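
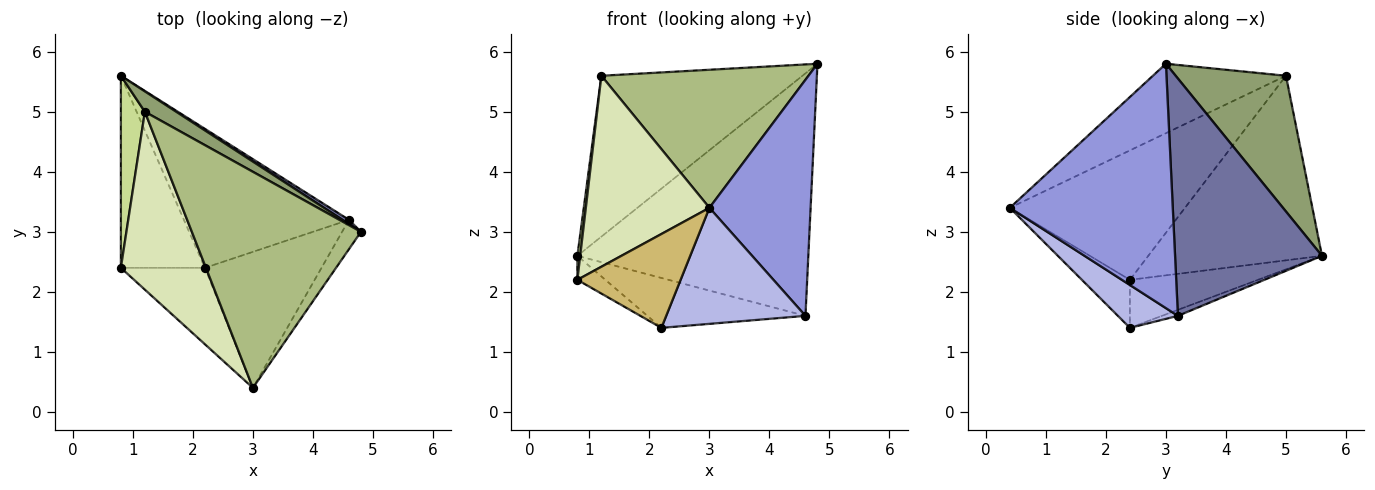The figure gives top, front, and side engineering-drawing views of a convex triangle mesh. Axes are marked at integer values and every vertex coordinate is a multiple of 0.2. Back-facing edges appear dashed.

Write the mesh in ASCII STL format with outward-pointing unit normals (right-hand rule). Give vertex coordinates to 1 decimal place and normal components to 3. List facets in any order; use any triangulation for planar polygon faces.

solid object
 facet normal 0.537 0.844 0.015
  outer loop
   vertex 4.6 3.2 1.6
   vertex 0.8 5.6 2.6
   vertex 4.8 3.0 5.8
  endloop
 endfacet
 facet normal -0.034 0.338 -0.941
  outer loop
   vertex 4.6 3.2 1.6
   vertex 2.2 2.4 1.4
   vertex 0.8 5.6 2.6
  endloop
 endfacet
 facet normal 0.848 -0.526 -0.065
  outer loop
   vertex 4.6 3.2 1.6
   vertex 4.8 3.0 5.8
   vertex 3.0 0.4 3.4
  endloop
 endfacet
 facet normal 0.269 -0.625 -0.733
  outer loop
   vertex 4.6 3.2 1.6
   vertex 3.0 0.4 3.4
   vertex 2.2 2.4 1.4
  endloop
 endfacet
 facet normal 0.478 0.871 0.111
  outer loop
   vertex 1.2 5.0 5.6
   vertex 4.8 3.0 5.8
   vertex 0.8 5.6 2.6
  endloop
 endfacet
 facet normal -0.327 -0.509 0.796
  outer loop
   vertex 1.2 5.0 5.6
   vertex 3.0 0.4 3.4
   vertex 4.8 3.0 5.8
  endloop
 endfacet
 facet normal -0.992 -0.016 0.129
  outer loop
   vertex 0.8 2.4 2.2
   vertex 1.2 5.0 5.6
   vertex 0.8 5.6 2.6
  endloop
 endfacet
 facet normal -0.720 -0.508 0.473
  outer loop
   vertex 0.8 2.4 2.2
   vertex 3.0 0.4 3.4
   vertex 1.2 5.0 5.6
  endloop
 endfacet
 facet normal -0.493 0.108 -0.863
  outer loop
   vertex 0.8 2.4 2.2
   vertex 0.8 5.6 2.6
   vertex 2.2 2.4 1.4
  endloop
 endfacet
 facet normal -0.339 -0.730 -0.594
  outer loop
   vertex 0.8 2.4 2.2
   vertex 2.2 2.4 1.4
   vertex 3.0 0.4 3.4
  endloop
 endfacet
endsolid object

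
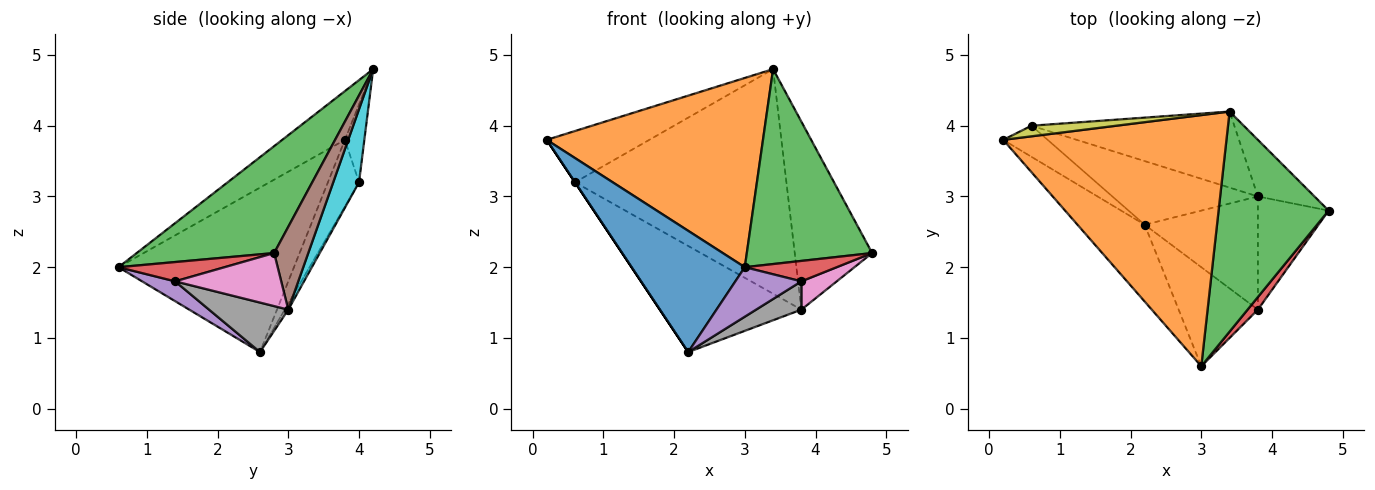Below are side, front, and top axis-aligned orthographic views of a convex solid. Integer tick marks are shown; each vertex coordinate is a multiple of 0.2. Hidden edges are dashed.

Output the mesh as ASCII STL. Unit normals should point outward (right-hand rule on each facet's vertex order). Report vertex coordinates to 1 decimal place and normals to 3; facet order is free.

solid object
 facet normal -0.795 -0.513 -0.325
  outer loop
   vertex 2.2 2.6 0.8
   vertex 3.0 0.6 2.0
   vertex 0.2 3.8 3.8
  endloop
 endfacet
 facet normal -0.172 -0.593 0.787
  outer loop
   vertex 3.4 4.2 4.8
   vertex 0.2 3.8 3.8
   vertex 3.0 0.6 2.0
  endloop
 endfacet
 facet normal 0.588 -0.536 0.605
  outer loop
   vertex 3.4 4.2 4.8
   vertex 3.0 0.6 2.0
   vertex 4.8 2.8 2.2
  endloop
 endfacet
 facet normal 0.701 -0.607 0.374
  outer loop
   vertex 3.8 1.4 1.8
   vertex 4.8 2.8 2.2
   vertex 3.0 0.6 2.0
  endloop
 endfacet
 facet normal 0.218 -0.436 -0.873
  outer loop
   vertex 3.8 1.4 1.8
   vertex 3.0 0.6 2.0
   vertex 2.2 2.6 0.8
  endloop
 endfacet
 facet normal 0.389 0.882 -0.266
  outer loop
   vertex 3.8 3.0 1.4
   vertex 3.4 4.2 4.8
   vertex 4.8 2.8 2.2
  endloop
 endfacet
 facet normal 0.588 -0.196 -0.784
  outer loop
   vertex 3.8 3.0 1.4
   vertex 4.8 2.8 2.2
   vertex 3.8 1.4 1.8
  endloop
 endfacet
 facet normal 0.391 -0.223 -0.893
  outer loop
   vertex 3.8 3.0 1.4
   vertex 3.8 1.4 1.8
   vertex 2.2 2.6 0.8
  endloop
 endfacet
 facet normal -0.183 0.963 0.199
  outer loop
   vertex 0.6 4.0 3.2
   vertex 0.2 3.8 3.8
   vertex 3.4 4.2 4.8
  endloop
 endfacet
 facet normal 0.115 0.941 -0.319
  outer loop
   vertex 0.6 4.0 3.2
   vertex 3.4 4.2 4.8
   vertex 3.8 3.0 1.4
  endloop
 endfacet
 facet normal -0.832 0.000 -0.555
  outer loop
   vertex 0.6 4.0 3.2
   vertex 2.2 2.6 0.8
   vertex 0.2 3.8 3.8
  endloop
 endfacet
 facet normal -0.021 0.857 -0.514
  outer loop
   vertex 0.6 4.0 3.2
   vertex 3.8 3.0 1.4
   vertex 2.2 2.6 0.8
  endloop
 endfacet
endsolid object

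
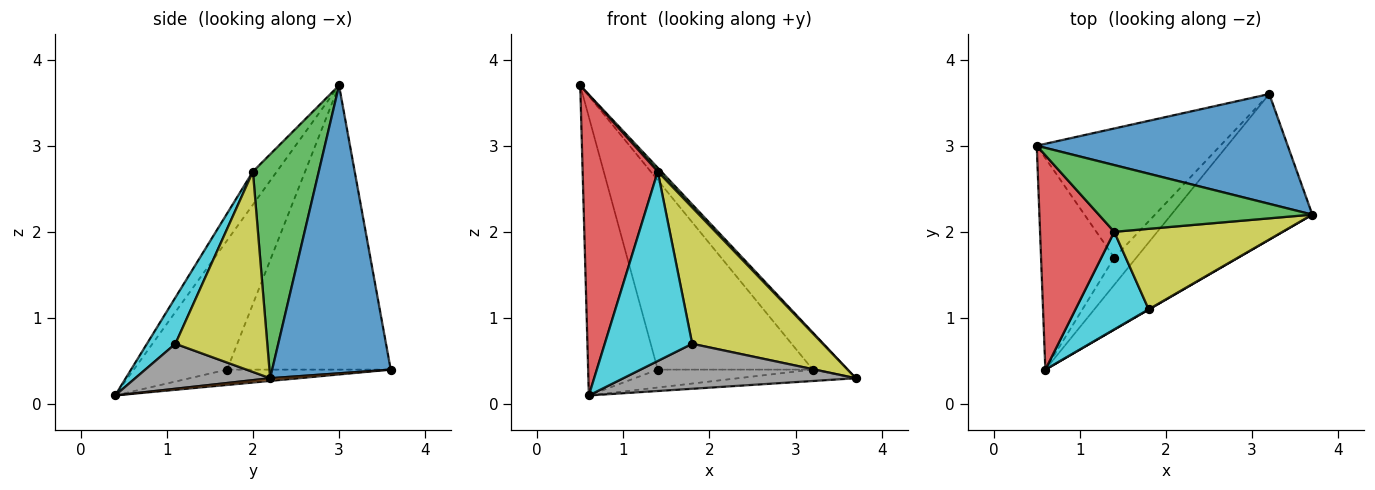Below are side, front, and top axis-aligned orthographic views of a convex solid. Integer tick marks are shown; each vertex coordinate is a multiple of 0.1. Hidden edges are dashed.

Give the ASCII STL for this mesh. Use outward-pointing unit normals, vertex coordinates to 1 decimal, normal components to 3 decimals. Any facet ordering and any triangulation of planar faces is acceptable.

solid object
 facet normal 0.736 0.217 0.641
  outer loop
   vertex 3.2 3.6 0.4
   vertex 0.5 3.0 3.7
   vertex 3.7 2.2 0.3
  endloop
 endfacet
 facet normal 0.019 0.078 -0.997
  outer loop
   vertex 3.2 3.6 0.4
   vertex 3.7 2.2 0.3
   vertex 0.6 0.4 0.1
  endloop
 endfacet
 facet normal 0.723 -0.039 0.690
  outer loop
   vertex 1.4 2.0 2.7
   vertex 3.7 2.2 0.3
   vertex 0.5 3.0 3.7
  endloop
 endfacet
 facet normal -0.251 -0.788 0.562
  outer loop
   vertex 1.4 2.0 2.7
   vertex 0.5 3.0 3.7
   vertex 0.6 0.4 0.1
  endloop
 endfacet
 facet normal -0.730 0.544 -0.414
  outer loop
   vertex 1.4 1.7 0.4
   vertex 0.6 0.4 0.1
   vertex 0.5 3.0 3.7
  endloop
 endfacet
 facet normal -0.657 0.623 -0.425
  outer loop
   vertex 1.4 1.7 0.4
   vertex 0.5 3.0 3.7
   vertex 3.2 3.6 0.4
  endloop
 endfacet
 facet normal -0.502 0.476 -0.722
  outer loop
   vertex 1.4 1.7 0.4
   vertex 3.2 3.6 0.4
   vertex 0.6 0.4 0.1
  endloop
 endfacet
 facet normal 0.502 -0.865 0.005
  outer loop
   vertex 1.8 1.1 0.7
   vertex 0.6 0.4 0.1
   vertex 3.7 2.2 0.3
  endloop
 endfacet
 facet normal 0.518 -0.737 0.435
  outer loop
   vertex 1.8 1.1 0.7
   vertex 3.7 2.2 0.3
   vertex 1.4 2.0 2.7
  endloop
 endfacet
 facet normal 0.278 -0.854 0.440
  outer loop
   vertex 1.8 1.1 0.7
   vertex 1.4 2.0 2.7
   vertex 0.6 0.4 0.1
  endloop
 endfacet
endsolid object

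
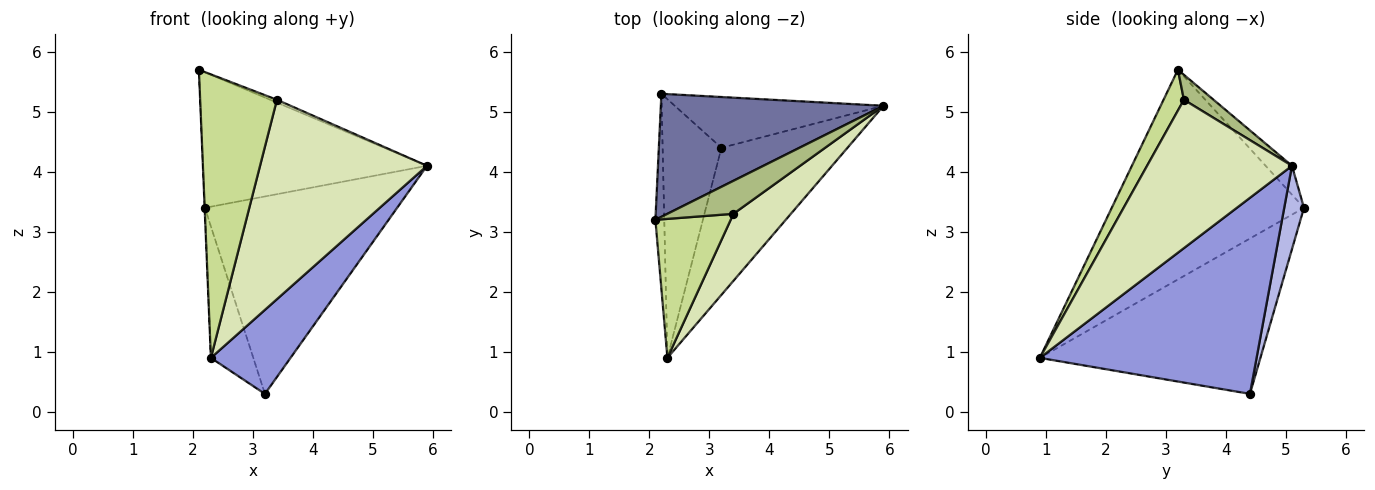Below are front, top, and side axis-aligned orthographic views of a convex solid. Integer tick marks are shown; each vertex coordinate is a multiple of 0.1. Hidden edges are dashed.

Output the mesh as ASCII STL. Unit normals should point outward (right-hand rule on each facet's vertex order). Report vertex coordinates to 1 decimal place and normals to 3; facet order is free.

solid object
 facet normal -0.087 0.738 0.670
  outer loop
   vertex 2.2 5.3 3.4
   vertex 2.1 3.2 5.7
   vertex 5.9 5.1 4.1
  endloop
 endfacet
 facet normal -0.999 0.001 -0.042
  outer loop
   vertex 2.2 5.3 3.4
   vertex 2.3 0.9 0.9
   vertex 2.1 3.2 5.7
  endloop
 endfacet
 facet normal 0.804 -0.295 -0.517
  outer loop
   vertex 3.2 4.4 0.3
   vertex 5.9 5.1 4.1
   vertex 2.3 0.9 0.9
  endloop
 endfacet
 facet normal 0.099 0.964 -0.248
  outer loop
   vertex 3.2 4.4 0.3
   vertex 2.2 5.3 3.4
   vertex 5.9 5.1 4.1
  endloop
 endfacet
 facet normal -0.921 0.177 -0.348
  outer loop
   vertex 3.2 4.4 0.3
   vertex 2.3 0.9 0.9
   vertex 2.2 5.3 3.4
  endloop
 endfacet
 facet normal 0.352 0.080 0.932
  outer loop
   vertex 3.4 3.3 5.2
   vertex 5.9 5.1 4.1
   vertex 2.1 3.2 5.7
  endloop
 endfacet
 facet normal 0.232 -0.873 0.428
  outer loop
   vertex 3.4 3.3 5.2
   vertex 2.1 3.2 5.7
   vertex 2.3 0.9 0.9
  endloop
 endfacet
 facet normal 0.635 -0.732 0.246
  outer loop
   vertex 3.4 3.3 5.2
   vertex 2.3 0.9 0.9
   vertex 5.9 5.1 4.1
  endloop
 endfacet
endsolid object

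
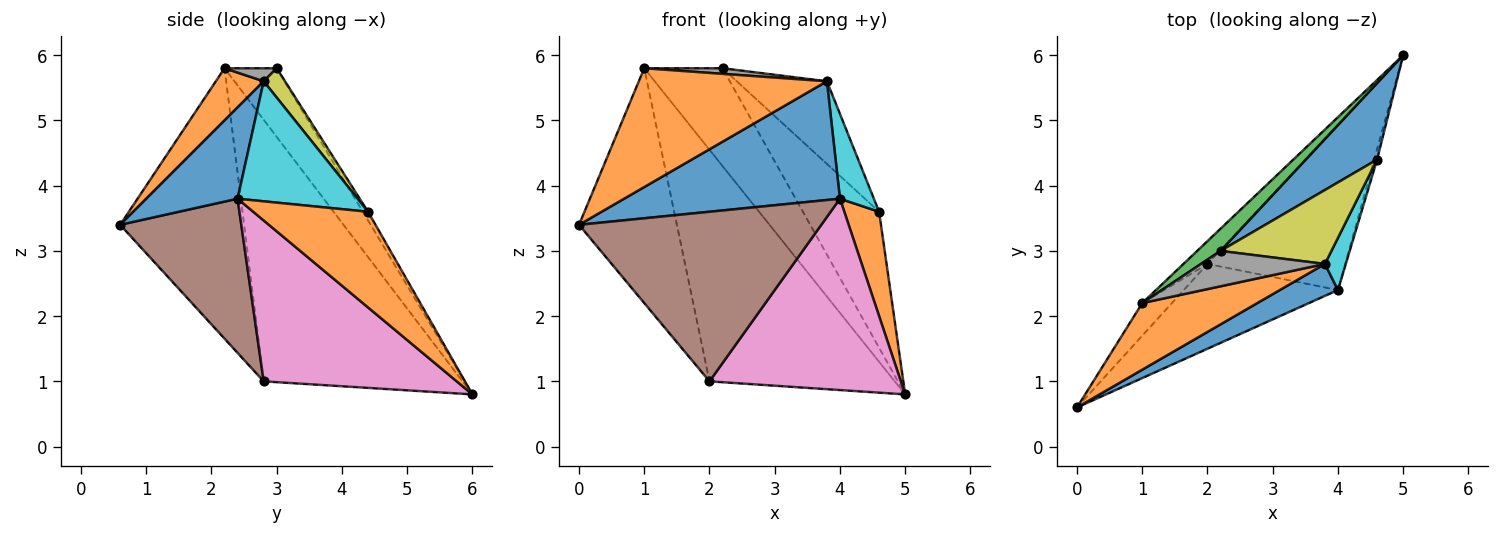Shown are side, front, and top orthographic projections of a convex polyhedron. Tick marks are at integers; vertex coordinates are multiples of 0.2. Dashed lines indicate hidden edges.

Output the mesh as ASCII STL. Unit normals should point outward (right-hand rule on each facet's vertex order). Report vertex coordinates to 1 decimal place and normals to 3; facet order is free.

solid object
 facet normal -0.060 0.870 0.489
  outer loop
   vertex 4.6 4.4 3.6
   vertex 5.0 6.0 0.8
   vertex 2.2 3.0 5.8
  endloop
 endfacet
 facet normal 0.957 -0.290 -0.029
  outer loop
   vertex 4.6 4.4 3.6
   vertex 4.0 2.4 3.8
   vertex 5.0 6.0 0.8
  endloop
 endfacet
 facet normal -0.545 0.818 0.185
  outer loop
   vertex 1.0 2.2 5.8
   vertex 2.2 3.0 5.8
   vertex 5.0 6.0 0.8
  endloop
 endfacet
 facet normal -0.782 0.617 -0.086
  outer loop
   vertex 2.0 2.8 1.0
   vertex 0.0 0.6 3.4
   vertex 1.0 2.2 5.8
  endloop
 endfacet
 facet normal -0.730 0.680 -0.067
  outer loop
   vertex 2.0 2.8 1.0
   vertex 1.0 2.2 5.8
   vertex 5.0 6.0 0.8
  endloop
 endfacet
 facet normal 0.408 -0.816 -0.408
  outer loop
   vertex 2.0 2.8 1.0
   vertex 4.0 2.4 3.8
   vertex 0.0 0.6 3.4
  endloop
 endfacet
 facet normal 0.607 -0.601 -0.519
  outer loop
   vertex 2.0 2.8 1.0
   vertex 5.0 6.0 0.8
   vertex 4.0 2.4 3.8
  endloop
 endfacet
 facet normal 0.103 -0.155 0.982
  outer loop
   vertex 3.8 2.8 5.6
   vertex 2.2 3.0 5.8
   vertex 1.0 2.2 5.8
  endloop
 endfacet
 facet normal 0.174 0.734 0.657
  outer loop
   vertex 3.8 2.8 5.6
   vertex 4.6 4.4 3.6
   vertex 2.2 3.0 5.8
  endloop
 endfacet
 facet normal 0.949 -0.268 0.165
  outer loop
   vertex 3.8 2.8 5.6
   vertex 4.0 2.4 3.8
   vertex 4.6 4.4 3.6
  endloop
 endfacet
 facet normal 0.378 -0.894 0.241
  outer loop
   vertex 3.8 2.8 5.6
   vertex 0.0 0.6 3.4
   vertex 4.0 2.4 3.8
  endloop
 endfacet
 facet normal 0.217 -0.852 0.477
  outer loop
   vertex 3.8 2.8 5.6
   vertex 1.0 2.2 5.8
   vertex 0.0 0.6 3.4
  endloop
 endfacet
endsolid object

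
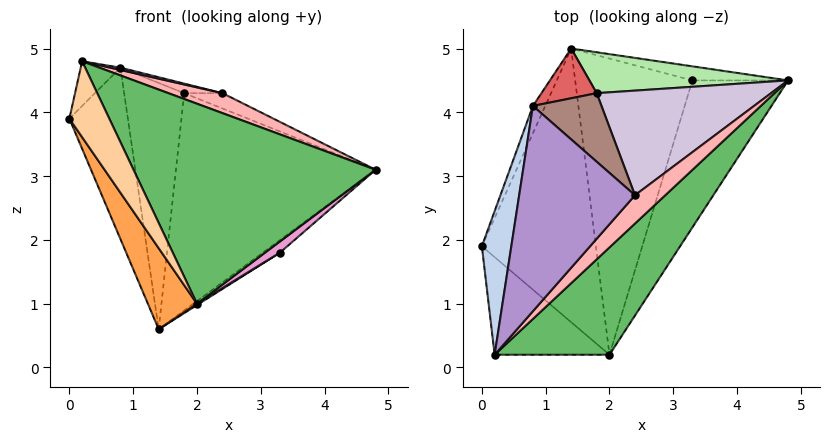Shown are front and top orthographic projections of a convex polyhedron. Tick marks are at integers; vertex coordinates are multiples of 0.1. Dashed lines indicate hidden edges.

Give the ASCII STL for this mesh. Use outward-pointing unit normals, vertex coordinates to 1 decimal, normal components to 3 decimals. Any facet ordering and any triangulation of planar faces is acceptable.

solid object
 facet normal -0.931 0.360 -0.057
  outer loop
   vertex 0.8 4.1 4.7
   vertex 1.4 5.0 0.6
   vertex 0.0 1.9 3.9
  endloop
 endfacet
 facet normal -0.871 0.146 0.469
  outer loop
   vertex 0.8 4.1 4.7
   vertex 0.0 1.9 3.9
   vertex 0.2 0.2 4.8
  endloop
 endfacet
 facet normal -0.853 -0.148 -0.501
  outer loop
   vertex 2.0 0.2 1.0
   vertex 0.0 1.9 3.9
   vertex 1.4 5.0 0.6
  endloop
 endfacet
 facet normal -0.857 -0.316 -0.406
  outer loop
   vertex 2.0 0.2 1.0
   vertex 0.2 0.2 4.8
   vertex 0.0 1.9 3.9
  endloop
 endfacet
 facet normal 0.707 -0.624 0.335
  outer loop
   vertex 2.0 0.2 1.0
   vertex 4.8 4.5 3.1
   vertex 0.2 0.2 4.8
  endloop
 endfacet
 facet normal 0.008 0.983 0.185
  outer loop
   vertex 1.8 4.3 4.3
   vertex 4.8 4.5 3.1
   vertex 1.4 5.0 0.6
  endloop
 endfacet
 facet normal -0.116 0.974 0.197
  outer loop
   vertex 1.8 4.3 4.3
   vertex 1.4 5.0 0.6
   vertex 0.8 4.1 4.7
  endloop
 endfacet
 facet normal 0.644 -0.441 0.625
  outer loop
   vertex 2.4 2.7 4.3
   vertex 0.2 0.2 4.8
   vertex 4.8 4.5 3.1
  endloop
 endfacet
 facet normal 0.233 -0.011 0.972
  outer loop
   vertex 2.4 2.7 4.3
   vertex 0.8 4.1 4.7
   vertex 0.2 0.2 4.8
  endloop
 endfacet
 facet normal 0.360 0.135 0.923
  outer loop
   vertex 2.4 2.7 4.3
   vertex 4.8 4.5 3.1
   vertex 1.8 4.3 4.3
  endloop
 endfacet
 facet normal 0.346 0.130 0.929
  outer loop
   vertex 2.4 2.7 4.3
   vertex 1.8 4.3 4.3
   vertex 0.8 4.1 4.7
  endloop
 endfacet
 facet normal 0.543 0.560 -0.626
  outer loop
   vertex 3.3 4.5 1.8
   vertex 1.4 5.0 0.6
   vertex 4.8 4.5 3.1
  endloop
 endfacet
 facet normal 0.654 -0.057 -0.754
  outer loop
   vertex 3.3 4.5 1.8
   vertex 4.8 4.5 3.1
   vertex 2.0 0.2 1.0
  endloop
 endfacet
 facet normal 0.533 -0.004 -0.846
  outer loop
   vertex 3.3 4.5 1.8
   vertex 2.0 0.2 1.0
   vertex 1.4 5.0 0.6
  endloop
 endfacet
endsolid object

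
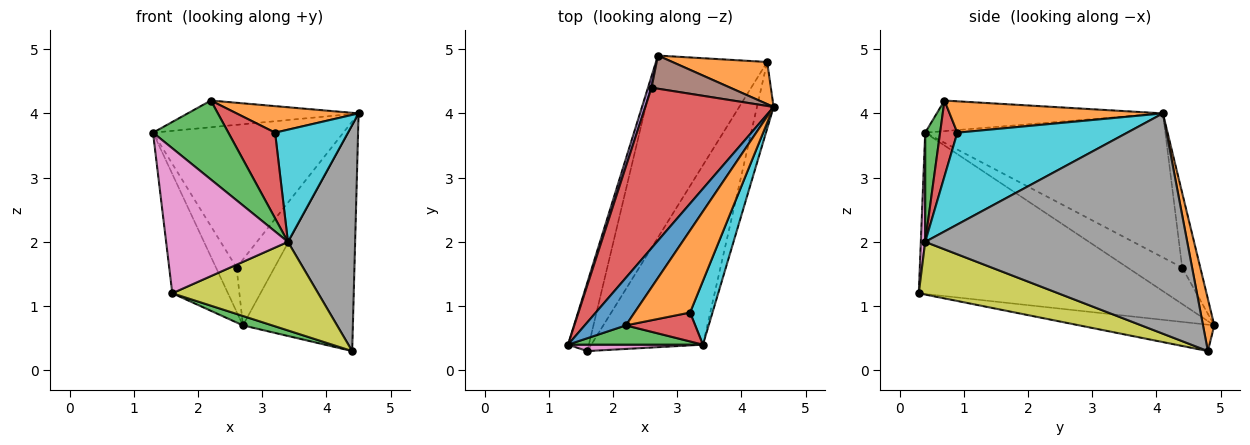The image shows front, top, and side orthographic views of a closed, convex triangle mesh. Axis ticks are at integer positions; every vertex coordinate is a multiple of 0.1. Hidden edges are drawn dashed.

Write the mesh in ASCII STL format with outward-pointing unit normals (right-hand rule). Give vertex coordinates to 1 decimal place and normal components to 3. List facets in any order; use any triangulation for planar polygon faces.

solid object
 facet normal -0.968 0.218 -0.125
  outer loop
   vertex 1.6 0.3 1.2
   vertex 1.3 0.4 3.7
   vertex 2.7 4.9 0.7
  endloop
 endfacet
 facet normal 0.100 0.978 0.182
  outer loop
   vertex 4.4 4.8 0.3
   vertex 2.7 4.9 0.7
   vertex 4.5 4.1 4.0
  endloop
 endfacet
 facet normal -0.232 -0.050 -0.972
  outer loop
   vertex 4.4 4.8 0.3
   vertex 1.6 0.3 1.2
   vertex 2.7 4.9 0.7
  endloop
 endfacet
 facet normal -0.643 0.509 0.572
  outer loop
   vertex 2.6 4.4 1.6
   vertex 1.3 0.4 3.7
   vertex 4.5 4.1 4.0
  endloop
 endfacet
 facet normal -0.932 0.351 0.091
  outer loop
   vertex 2.6 4.4 1.6
   vertex 2.7 4.9 0.7
   vertex 1.3 0.4 3.7
  endloop
 endfacet
 facet normal -0.392 0.822 0.413
  outer loop
   vertex 2.6 4.4 1.6
   vertex 4.5 4.1 4.0
   vertex 2.7 4.9 0.7
  endloop
 endfacet
 facet normal 0.036 -0.998 0.044
  outer loop
   vertex 3.4 0.4 2.0
   vertex 1.3 0.4 3.7
   vertex 1.6 0.3 1.2
  endloop
 endfacet
 facet normal 0.966 -0.248 -0.073
  outer loop
   vertex 3.4 0.4 2.0
   vertex 4.4 4.8 0.3
   vertex 4.5 4.1 4.0
  endloop
 endfacet
 facet normal 0.390 -0.408 -0.826
  outer loop
   vertex 3.4 0.4 2.0
   vertex 1.6 0.3 1.2
   vertex 4.4 4.8 0.3
  endloop
 endfacet
 facet normal 0.897 -0.385 0.219
  outer loop
   vertex 3.2 0.9 3.7
   vertex 3.4 0.4 2.0
   vertex 4.5 4.1 4.0
  endloop
 endfacet
 facet normal -0.544 0.411 0.732
  outer loop
   vertex 2.2 0.7 4.2
   vertex 4.5 4.1 4.0
   vertex 1.3 0.4 3.7
  endloop
 endfacet
 facet normal 0.473 -0.271 0.838
  outer loop
   vertex 2.2 0.7 4.2
   vertex 3.2 0.9 3.7
   vertex 4.5 4.1 4.0
  endloop
 endfacet
 facet normal 0.189 -0.954 0.233
  outer loop
   vertex 2.2 0.7 4.2
   vertex 1.3 0.4 3.7
   vertex 3.4 0.4 2.0
  endloop
 endfacet
 facet normal 0.330 -0.894 0.302
  outer loop
   vertex 2.2 0.7 4.2
   vertex 3.4 0.4 2.0
   vertex 3.2 0.9 3.7
  endloop
 endfacet
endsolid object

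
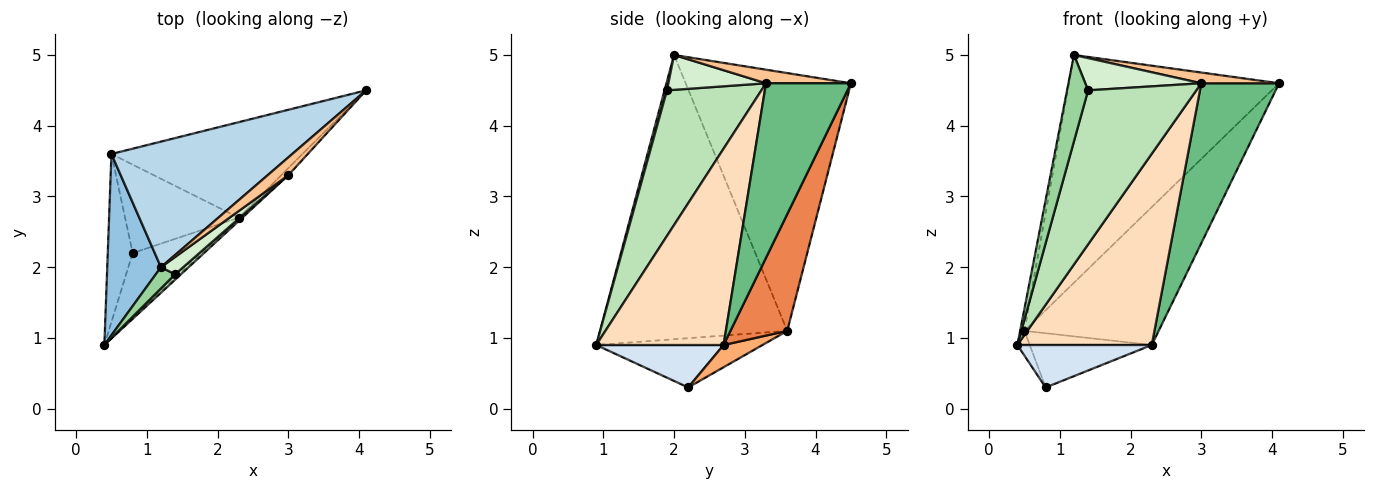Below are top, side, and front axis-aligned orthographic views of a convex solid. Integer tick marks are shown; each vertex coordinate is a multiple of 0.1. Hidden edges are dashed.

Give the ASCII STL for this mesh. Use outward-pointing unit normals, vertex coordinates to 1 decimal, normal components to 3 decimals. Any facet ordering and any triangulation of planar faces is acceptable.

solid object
 facet normal -0.891 0.066 -0.450
  outer loop
   vertex 0.5 3.6 1.1
   vertex 0.8 2.2 0.3
   vertex 0.4 0.9 0.9
  endloop
 endfacet
 facet normal -0.982 0.023 0.186
  outer loop
   vertex 0.5 3.6 1.1
   vertex 0.4 0.9 0.9
   vertex 1.2 2.0 5.0
  endloop
 endfacet
 facet normal -0.567 0.721 0.398
  outer loop
   vertex 0.5 3.6 1.1
   vertex 1.2 2.0 5.0
   vertex 4.1 4.5 4.6
  endloop
 endfacet
 facet normal 0.459 -0.485 -0.744
  outer loop
   vertex 2.3 2.7 0.9
   vertex 0.4 0.9 0.9
   vertex 0.8 2.2 0.3
  endloop
 endfacet
 facet normal 0.329 0.777 -0.538
  outer loop
   vertex 2.3 2.7 0.9
   vertex 0.5 3.6 1.1
   vertex 4.1 4.5 4.6
  endloop
 endfacet
 facet normal 0.164 0.516 -0.841
  outer loop
   vertex 2.3 2.7 0.9
   vertex 0.8 2.2 0.3
   vertex 0.5 3.6 1.1
  endloop
 endfacet
 facet normal 0.491 -0.450 0.746
  outer loop
   vertex 3.0 3.3 4.6
   vertex 4.1 4.5 4.6
   vertex 1.2 2.0 5.0
  endloop
 endfacet
 facet normal 0.688 -0.726 -0.012
  outer loop
   vertex 3.0 3.3 4.6
   vertex 0.4 0.9 0.9
   vertex 2.3 2.7 0.9
  endloop
 endfacet
 facet normal 0.737 -0.675 -0.030
  outer loop
   vertex 3.0 3.3 4.6
   vertex 2.3 2.7 0.9
   vertex 4.1 4.5 4.6
  endloop
 endfacet
 facet normal 0.111 -0.965 0.237
  outer loop
   vertex 1.4 1.9 4.5
   vertex 1.2 2.0 5.0
   vertex 0.4 0.9 0.9
  endloop
 endfacet
 facet normal 0.657 -0.753 0.027
  outer loop
   vertex 1.4 1.9 4.5
   vertex 0.4 0.9 0.9
   vertex 3.0 3.3 4.6
  endloop
 endfacet
 facet normal 0.596 -0.708 0.380
  outer loop
   vertex 1.4 1.9 4.5
   vertex 3.0 3.3 4.6
   vertex 1.2 2.0 5.0
  endloop
 endfacet
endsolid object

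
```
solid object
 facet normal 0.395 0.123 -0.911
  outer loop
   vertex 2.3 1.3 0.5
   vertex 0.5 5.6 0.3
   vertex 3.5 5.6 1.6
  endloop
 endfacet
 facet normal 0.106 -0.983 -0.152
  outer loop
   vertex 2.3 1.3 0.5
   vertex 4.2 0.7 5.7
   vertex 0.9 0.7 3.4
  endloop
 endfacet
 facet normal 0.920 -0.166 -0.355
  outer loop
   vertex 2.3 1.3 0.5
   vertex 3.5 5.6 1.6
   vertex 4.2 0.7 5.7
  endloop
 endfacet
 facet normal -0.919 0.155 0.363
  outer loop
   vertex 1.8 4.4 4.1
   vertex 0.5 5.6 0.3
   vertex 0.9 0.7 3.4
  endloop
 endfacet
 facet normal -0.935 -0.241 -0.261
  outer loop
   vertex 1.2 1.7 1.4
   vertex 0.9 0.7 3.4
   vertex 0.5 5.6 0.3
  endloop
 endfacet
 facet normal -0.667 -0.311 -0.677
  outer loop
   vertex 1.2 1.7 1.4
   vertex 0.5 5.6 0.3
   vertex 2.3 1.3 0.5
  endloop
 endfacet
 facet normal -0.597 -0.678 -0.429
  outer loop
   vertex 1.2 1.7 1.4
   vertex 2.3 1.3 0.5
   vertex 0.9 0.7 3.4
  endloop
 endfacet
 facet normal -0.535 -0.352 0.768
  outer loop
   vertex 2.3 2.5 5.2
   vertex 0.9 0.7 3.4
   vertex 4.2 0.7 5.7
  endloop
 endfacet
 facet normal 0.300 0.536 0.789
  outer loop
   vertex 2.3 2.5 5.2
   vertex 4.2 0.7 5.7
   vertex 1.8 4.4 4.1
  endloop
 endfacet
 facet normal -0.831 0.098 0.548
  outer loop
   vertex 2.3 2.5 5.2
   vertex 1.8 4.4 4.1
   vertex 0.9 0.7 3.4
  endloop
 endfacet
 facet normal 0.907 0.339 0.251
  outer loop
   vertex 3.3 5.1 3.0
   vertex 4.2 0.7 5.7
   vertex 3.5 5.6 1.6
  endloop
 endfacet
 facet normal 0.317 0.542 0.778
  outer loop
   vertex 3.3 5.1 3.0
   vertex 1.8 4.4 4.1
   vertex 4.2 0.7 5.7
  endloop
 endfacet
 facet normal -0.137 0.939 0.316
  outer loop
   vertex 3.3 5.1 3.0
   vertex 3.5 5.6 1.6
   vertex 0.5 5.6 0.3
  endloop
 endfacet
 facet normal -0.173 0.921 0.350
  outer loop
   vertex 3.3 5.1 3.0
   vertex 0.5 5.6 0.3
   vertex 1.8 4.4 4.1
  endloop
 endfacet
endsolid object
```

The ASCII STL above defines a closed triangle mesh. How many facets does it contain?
14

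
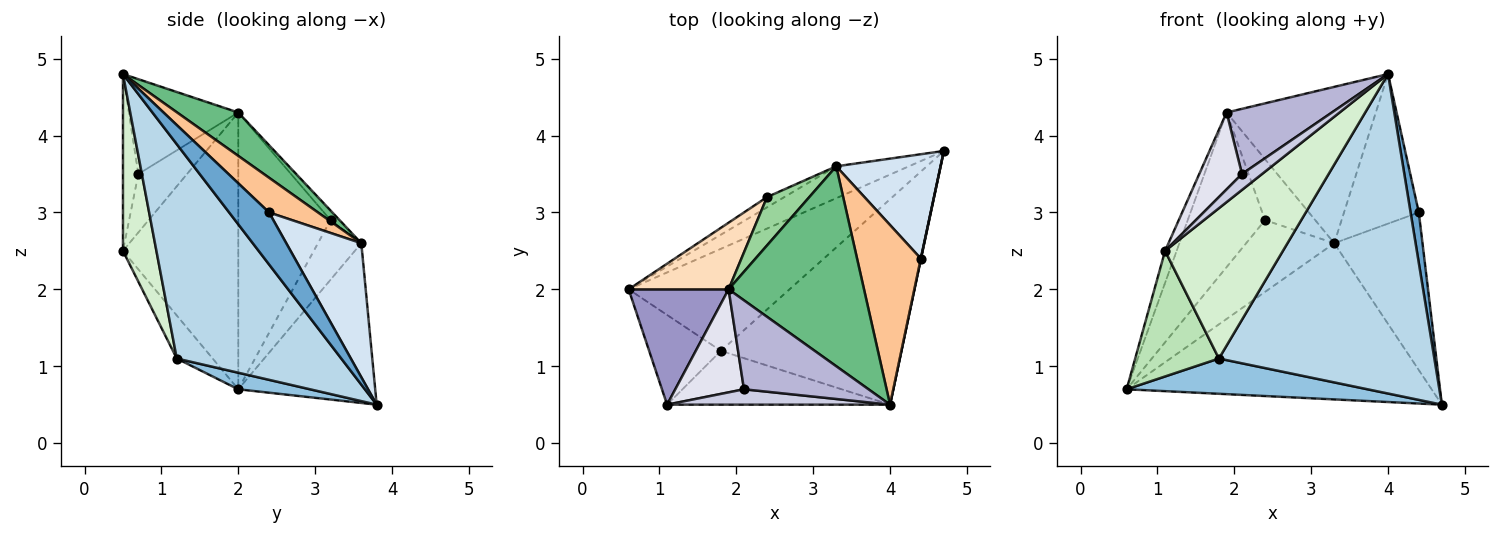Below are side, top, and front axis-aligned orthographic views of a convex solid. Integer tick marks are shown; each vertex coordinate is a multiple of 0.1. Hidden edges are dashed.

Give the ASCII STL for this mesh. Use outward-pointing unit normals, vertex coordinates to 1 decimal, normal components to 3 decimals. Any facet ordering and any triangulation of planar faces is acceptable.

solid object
 facet normal 0.979 -0.202 0.004
  outer loop
   vertex 4.4 2.4 3.0
   vertex 4.0 0.5 4.8
   vertex 4.7 3.8 0.5
  endloop
 endfacet
 facet normal 0.097 -0.325 -0.941
  outer loop
   vertex 1.8 1.2 1.1
   vertex 0.6 2.0 0.7
   vertex 4.7 3.8 0.5
  endloop
 endfacet
 facet normal 0.540 -0.708 -0.455
  outer loop
   vertex 1.8 1.2 1.1
   vertex 4.7 3.8 0.5
   vertex 4.0 0.5 4.8
  endloop
 endfacet
 facet normal 0.578 0.680 0.450
  outer loop
   vertex 3.3 3.6 2.6
   vertex 4.4 2.4 3.0
   vertex 4.7 3.8 0.5
  endloop
 endfacet
 facet normal -0.403 0.897 -0.183
  outer loop
   vertex 3.3 3.6 2.6
   vertex 4.7 3.8 0.5
   vertex 0.6 2.0 0.7
  endloop
 endfacet
 facet normal -0.438 0.890 -0.127
  outer loop
   vertex 3.3 3.6 2.6
   vertex 0.6 2.0 0.7
   vertex 2.4 3.2 2.9
  endloop
 endfacet
 facet normal 0.386 0.590 0.709
  outer loop
   vertex 3.3 3.6 2.6
   vertex 4.0 0.5 4.8
   vertex 4.4 2.4 3.0
  endloop
 endfacet
 facet normal -0.739 0.619 0.267
  outer loop
   vertex 1.9 2.0 4.3
   vertex 2.4 3.2 2.9
   vertex 0.6 2.0 0.7
  endloop
 endfacet
 facet normal 0.245 0.597 0.764
  outer loop
   vertex 1.9 2.0 4.3
   vertex 4.0 0.5 4.8
   vertex 3.3 3.6 2.6
  endloop
 endfacet
 facet normal -0.140 0.776 0.615
  outer loop
   vertex 1.9 2.0 4.3
   vertex 3.3 3.6 2.6
   vertex 2.4 3.2 2.9
  endloop
 endfacet
 facet normal -0.329 -0.768 -0.549
  outer loop
   vertex 1.1 0.5 2.5
   vertex 0.6 2.0 0.7
   vertex 1.8 1.2 1.1
  endloop
 endfacet
 facet normal 0.258 -0.910 -0.326
  outer loop
   vertex 1.1 0.5 2.5
   vertex 1.8 1.2 1.1
   vertex 4.0 0.5 4.8
  endloop
 endfacet
 facet normal -0.936 0.094 0.338
  outer loop
   vertex 1.1 0.5 2.5
   vertex 1.9 2.0 4.3
   vertex 0.6 2.0 0.7
  endloop
 endfacet
 facet normal -0.523 -0.504 0.687
  outer loop
   vertex 2.1 0.7 3.5
   vertex 4.0 0.5 4.8
   vertex 1.9 2.0 4.3
  endloop
 endfacet
 facet normal -0.483 -0.630 0.609
  outer loop
   vertex 2.1 0.7 3.5
   vertex 1.1 0.5 2.5
   vertex 4.0 0.5 4.8
  endloop
 endfacet
 facet normal -0.563 -0.494 0.662
  outer loop
   vertex 2.1 0.7 3.5
   vertex 1.9 2.0 4.3
   vertex 1.1 0.5 2.5
  endloop
 endfacet
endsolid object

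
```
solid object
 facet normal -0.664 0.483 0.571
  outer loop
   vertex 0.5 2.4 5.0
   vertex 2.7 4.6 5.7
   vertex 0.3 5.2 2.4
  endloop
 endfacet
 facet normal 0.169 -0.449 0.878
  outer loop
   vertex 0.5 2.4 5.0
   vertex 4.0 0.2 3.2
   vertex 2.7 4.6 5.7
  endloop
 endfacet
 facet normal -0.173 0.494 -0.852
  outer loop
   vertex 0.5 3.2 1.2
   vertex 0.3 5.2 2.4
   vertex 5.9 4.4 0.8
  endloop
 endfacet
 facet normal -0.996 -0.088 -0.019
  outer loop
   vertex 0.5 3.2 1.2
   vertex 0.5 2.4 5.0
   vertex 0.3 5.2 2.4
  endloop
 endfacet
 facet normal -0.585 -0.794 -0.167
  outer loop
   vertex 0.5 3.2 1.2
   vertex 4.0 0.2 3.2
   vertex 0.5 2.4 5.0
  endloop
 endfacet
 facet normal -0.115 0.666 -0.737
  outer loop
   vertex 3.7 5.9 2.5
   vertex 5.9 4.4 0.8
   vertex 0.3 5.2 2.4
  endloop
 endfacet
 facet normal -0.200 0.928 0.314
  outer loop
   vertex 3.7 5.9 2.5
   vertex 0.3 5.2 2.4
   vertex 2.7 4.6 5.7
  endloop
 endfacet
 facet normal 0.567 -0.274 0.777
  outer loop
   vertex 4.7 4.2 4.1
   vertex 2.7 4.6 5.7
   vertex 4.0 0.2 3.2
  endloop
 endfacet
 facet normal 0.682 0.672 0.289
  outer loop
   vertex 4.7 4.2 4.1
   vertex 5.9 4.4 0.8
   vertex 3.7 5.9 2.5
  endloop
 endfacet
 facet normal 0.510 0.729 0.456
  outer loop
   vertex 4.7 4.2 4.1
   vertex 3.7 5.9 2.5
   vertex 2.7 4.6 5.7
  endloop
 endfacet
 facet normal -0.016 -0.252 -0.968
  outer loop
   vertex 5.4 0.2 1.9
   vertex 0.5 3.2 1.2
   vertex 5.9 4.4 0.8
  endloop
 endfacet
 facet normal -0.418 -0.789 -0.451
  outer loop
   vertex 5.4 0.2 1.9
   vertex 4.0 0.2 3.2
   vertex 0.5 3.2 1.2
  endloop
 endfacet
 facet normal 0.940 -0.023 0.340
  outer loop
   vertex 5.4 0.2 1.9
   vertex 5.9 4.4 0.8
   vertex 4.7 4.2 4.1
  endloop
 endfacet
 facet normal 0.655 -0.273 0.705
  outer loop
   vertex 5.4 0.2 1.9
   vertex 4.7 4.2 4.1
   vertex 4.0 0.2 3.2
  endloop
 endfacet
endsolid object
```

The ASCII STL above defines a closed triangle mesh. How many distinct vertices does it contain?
9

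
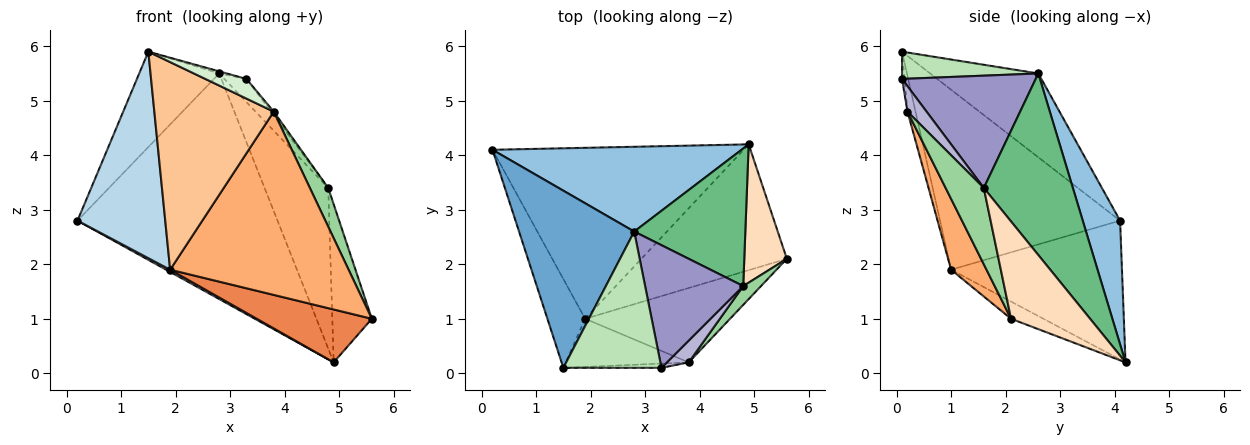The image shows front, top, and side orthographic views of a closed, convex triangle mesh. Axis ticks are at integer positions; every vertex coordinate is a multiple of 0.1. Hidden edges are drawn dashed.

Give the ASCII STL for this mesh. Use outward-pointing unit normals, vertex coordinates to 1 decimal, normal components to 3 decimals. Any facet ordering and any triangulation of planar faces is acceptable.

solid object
 facet normal -0.540 0.399 0.741
  outer loop
   vertex 2.8 2.6 5.5
   vertex 0.2 4.1 2.8
   vertex 1.5 0.1 5.9
  endloop
 endfacet
 facet normal 0.172 0.922 0.347
  outer loop
   vertex 2.8 2.6 5.5
   vertex 4.9 4.2 0.2
   vertex 0.2 4.1 2.8
  endloop
 endfacet
 facet normal -0.883 -0.431 -0.185
  outer loop
   vertex 1.9 1.0 1.9
   vertex 1.5 0.1 5.9
   vertex 0.2 4.1 2.8
  endloop
 endfacet
 facet normal -0.484 -0.011 -0.875
  outer loop
   vertex 1.9 1.0 1.9
   vertex 0.2 4.1 2.8
   vertex 4.9 4.2 0.2
  endloop
 endfacet
 facet normal -0.108 -0.385 -0.916
  outer loop
   vertex 1.9 1.0 1.9
   vertex 4.9 4.2 0.2
   vertex 5.6 2.1 1.0
  endloop
 endfacet
 facet normal 0.181 -0.911 -0.370
  outer loop
   vertex 3.8 0.2 4.8
   vertex 1.9 1.0 1.9
   vertex 5.6 2.1 1.0
  endloop
 endfacet
 facet normal -0.065 -0.972 -0.225
  outer loop
   vertex 3.8 0.2 4.8
   vertex 1.5 0.1 5.9
   vertex 1.9 1.0 1.9
  endloop
 endfacet
 facet normal 0.833 0.416 0.364
  outer loop
   vertex 4.8 1.6 3.4
   vertex 5.6 2.1 1.0
   vertex 4.9 4.2 0.2
  endloop
 endfacet
 facet normal 0.728 0.521 0.446
  outer loop
   vertex 4.8 1.6 3.4
   vertex 4.9 4.2 0.2
   vertex 2.8 2.6 5.5
  endloop
 endfacet
 facet normal 0.882 -0.424 0.206
  outer loop
   vertex 4.8 1.6 3.4
   vertex 3.8 0.2 4.8
   vertex 5.6 2.1 1.0
  endloop
 endfacet
 facet normal 0.268 0.015 0.963
  outer loop
   vertex 3.3 0.1 5.4
   vertex 2.8 2.6 5.5
   vertex 1.5 0.1 5.9
  endloop
 endfacet
 facet normal -0.059 -0.976 -0.212
  outer loop
   vertex 3.3 0.1 5.4
   vertex 1.5 0.1 5.9
   vertex 3.8 0.2 4.8
  endloop
 endfacet
 facet normal 0.747 0.123 0.653
  outer loop
   vertex 3.3 0.1 5.4
   vertex 4.8 1.6 3.4
   vertex 2.8 2.6 5.5
  endloop
 endfacet
 facet normal 0.755 0.108 0.647
  outer loop
   vertex 3.3 0.1 5.4
   vertex 3.8 0.2 4.8
   vertex 4.8 1.6 3.4
  endloop
 endfacet
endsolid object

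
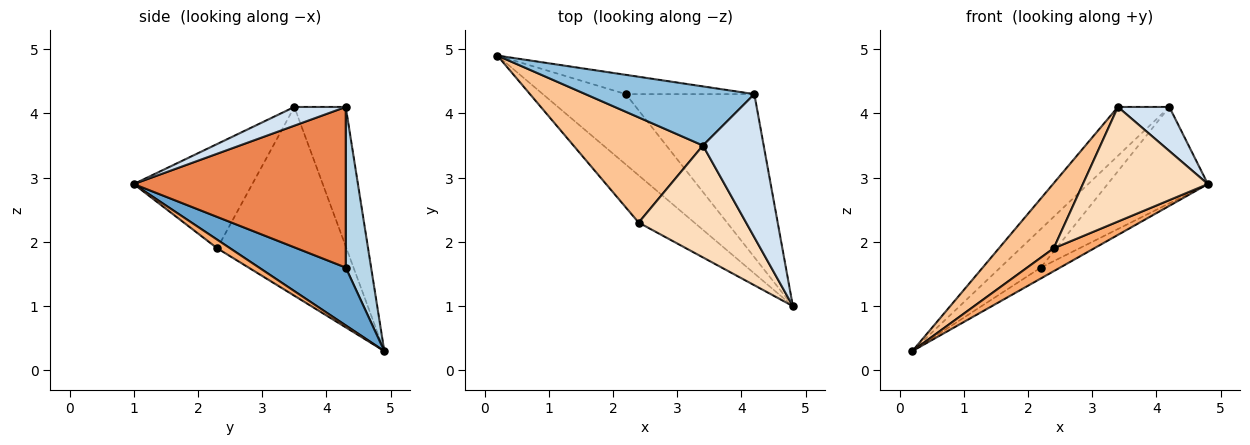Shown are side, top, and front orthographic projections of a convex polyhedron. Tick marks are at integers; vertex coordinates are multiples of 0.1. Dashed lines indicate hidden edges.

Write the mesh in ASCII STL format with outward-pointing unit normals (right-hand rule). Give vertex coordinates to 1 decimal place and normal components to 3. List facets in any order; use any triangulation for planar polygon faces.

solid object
 facet normal 0.567 0.126 -0.814
  outer loop
   vertex 2.2 4.3 1.6
   vertex 4.8 1.0 2.9
   vertex 0.2 4.9 0.3
  endloop
 endfacet
 facet normal -0.537 0.537 0.650
  outer loop
   vertex 4.2 4.3 4.1
   vertex 0.2 4.9 0.3
   vertex 3.4 3.5 4.1
  endloop
 endfacet
 facet normal 0.488 0.781 -0.390
  outer loop
   vertex 4.2 4.3 4.1
   vertex 2.2 4.3 1.6
   vertex 0.2 4.9 0.3
  endloop
 endfacet
 facet normal 0.282 -0.282 0.917
  outer loop
   vertex 4.2 4.3 4.1
   vertex 3.4 3.5 4.1
   vertex 4.8 1.0 2.9
  endloop
 endfacet
 facet normal 0.733 0.346 -0.586
  outer loop
   vertex 4.2 4.3 4.1
   vertex 4.8 1.0 2.9
   vertex 2.2 4.3 1.6
  endloop
 endfacet
 facet normal 0.137 -0.432 -0.891
  outer loop
   vertex 2.4 2.3 1.9
   vertex 0.2 4.9 0.3
   vertex 4.8 1.0 2.9
  endloop
 endfacet
 facet normal -0.778 -0.330 0.534
  outer loop
   vertex 2.4 2.3 1.9
   vertex 3.4 3.5 4.1
   vertex 0.2 4.9 0.3
  endloop
 endfacet
 facet normal -0.562 -0.592 0.578
  outer loop
   vertex 2.4 2.3 1.9
   vertex 4.8 1.0 2.9
   vertex 3.4 3.5 4.1
  endloop
 endfacet
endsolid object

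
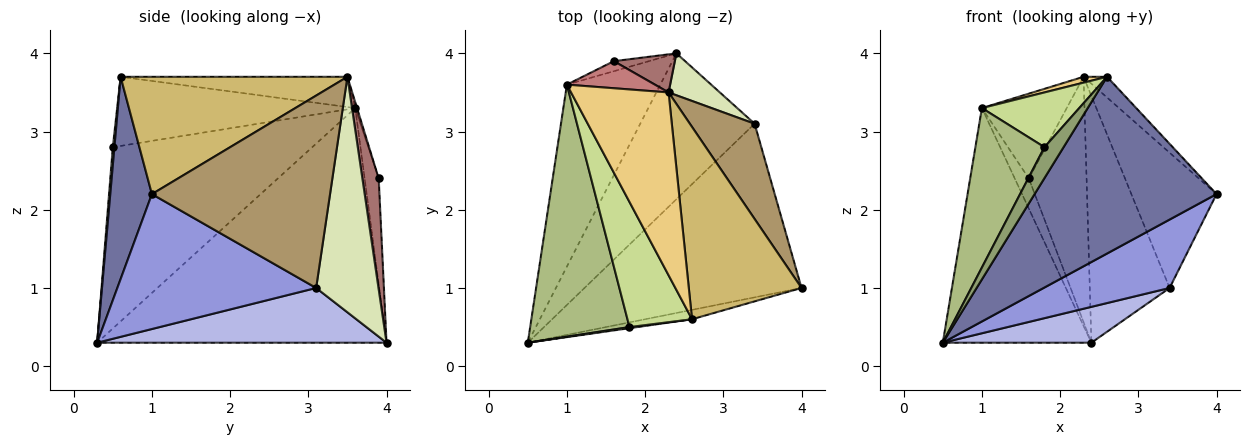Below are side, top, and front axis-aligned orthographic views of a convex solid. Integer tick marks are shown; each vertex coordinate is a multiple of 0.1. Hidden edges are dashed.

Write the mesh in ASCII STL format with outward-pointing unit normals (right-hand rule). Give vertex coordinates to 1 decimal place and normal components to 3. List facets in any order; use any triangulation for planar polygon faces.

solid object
 facet normal 0.223 -0.974 -0.052
  outer loop
   vertex 2.6 0.6 3.7
   vertex 0.5 0.3 0.3
   vertex 4.0 1.0 2.2
  endloop
 endfacet
 facet normal -0.839 0.431 -0.334
  outer loop
   vertex 1.0 3.6 3.3
   vertex 2.4 4.0 0.3
   vertex 0.5 0.3 0.3
  endloop
 endfacet
 facet normal 0.501 -0.317 -0.805
  outer loop
   vertex 3.4 3.1 1.0
   vertex 4.0 1.0 2.2
   vertex 0.5 0.3 0.3
  endloop
 endfacet
 facet normal 0.422 -0.216 -0.881
  outer loop
   vertex 3.4 3.1 1.0
   vertex 0.5 0.3 0.3
   vertex 2.4 4.0 0.3
  endloop
 endfacet
 facet normal 0.084 -0.996 0.036
  outer loop
   vertex 1.8 0.5 2.8
   vertex 0.5 0.3 0.3
   vertex 2.6 0.6 3.7
  endloop
 endfacet
 facet normal -0.839 -0.291 0.460
  outer loop
   vertex 1.8 0.5 2.8
   vertex 1.0 3.6 3.3
   vertex 0.5 0.3 0.3
  endloop
 endfacet
 facet normal -0.700 -0.286 0.654
  outer loop
   vertex 1.8 0.5 2.8
   vertex 2.6 0.6 3.7
   vertex 1.0 3.6 3.3
  endloop
 endfacet
 facet normal 0.610 0.781 0.133
  outer loop
   vertex 2.3 3.5 3.7
   vertex 3.4 3.1 1.0
   vertex 2.4 4.0 0.3
  endloop
 endfacet
 facet normal 0.863 0.413 0.291
  outer loop
   vertex 2.3 3.5 3.7
   vertex 4.0 1.0 2.2
   vertex 3.4 3.1 1.0
  endloop
 endfacet
 facet normal 0.719 0.074 0.691
  outer loop
   vertex 2.3 3.5 3.7
   vertex 2.6 0.6 3.7
   vertex 4.0 1.0 2.2
  endloop
 endfacet
 facet normal -0.296 -0.031 0.955
  outer loop
   vertex 2.3 3.5 3.7
   vertex 1.0 3.6 3.3
   vertex 2.6 0.6 3.7
  endloop
 endfacet
 facet normal -0.688 0.688 -0.229
  outer loop
   vertex 1.6 3.9 2.4
   vertex 2.4 4.0 0.3
   vertex 1.0 3.6 3.3
  endloop
 endfacet
 facet normal 0.269 0.952 0.148
  outer loop
   vertex 1.6 3.9 2.4
   vertex 2.3 3.5 3.7
   vertex 2.4 4.0 0.3
  endloop
 endfacet
 facet normal -0.020 0.952 0.304
  outer loop
   vertex 1.6 3.9 2.4
   vertex 1.0 3.6 3.3
   vertex 2.3 3.5 3.7
  endloop
 endfacet
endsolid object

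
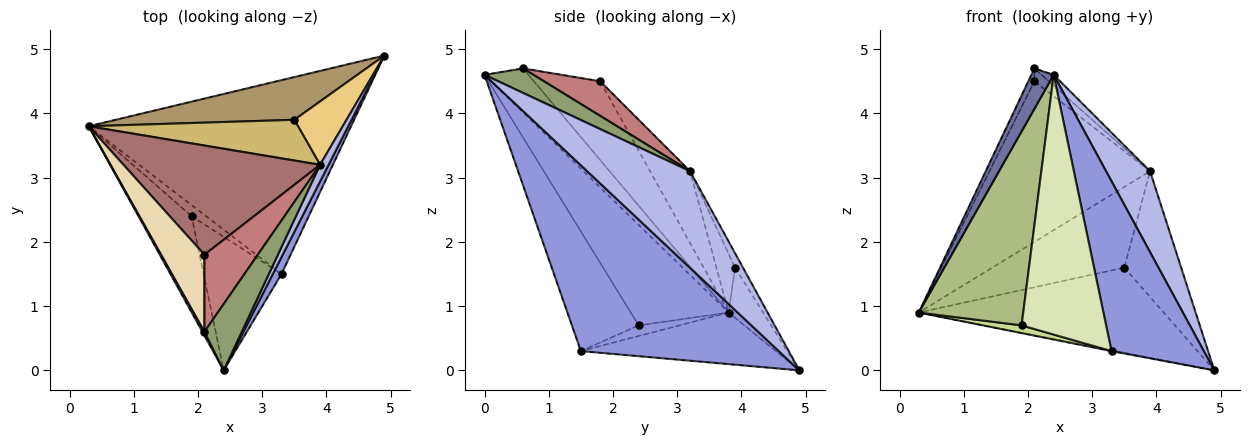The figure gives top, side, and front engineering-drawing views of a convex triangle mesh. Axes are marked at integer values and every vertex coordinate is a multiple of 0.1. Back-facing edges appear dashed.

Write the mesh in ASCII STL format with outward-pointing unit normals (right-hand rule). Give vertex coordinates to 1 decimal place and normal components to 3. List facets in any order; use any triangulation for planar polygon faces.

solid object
 facet normal -0.891 -0.452 0.041
  outer loop
   vertex 2.1 0.6 4.7
   vertex 0.3 3.8 0.9
   vertex 2.4 0.0 4.6
  endloop
 endfacet
 facet normal -0.193 0.004 -0.981
  outer loop
   vertex 3.3 1.5 0.3
   vertex 0.3 3.8 0.9
   vertex 4.9 4.9 0.0
  endloop
 endfacet
 facet normal 0.905 -0.422 0.042
  outer loop
   vertex 3.3 1.5 0.3
   vertex 4.9 4.9 0.0
   vertex 2.4 0.0 4.6
  endloop
 endfacet
 facet normal 0.917 -0.392 0.081
  outer loop
   vertex 3.9 3.2 3.1
   vertex 2.4 0.0 4.6
   vertex 4.9 4.9 0.0
  endloop
 endfacet
 facet normal 0.544 0.134 0.829
  outer loop
   vertex 3.9 3.2 3.1
   vertex 2.1 0.6 4.7
   vertex 2.4 0.0 4.6
  endloop
 endfacet
 facet normal -0.643 -0.686 -0.340
  outer loop
   vertex 1.9 2.4 0.7
   vertex 2.4 0.0 4.6
   vertex 0.3 3.8 0.9
  endloop
 endfacet
 facet normal -0.515 -0.488 -0.705
  outer loop
   vertex 1.9 2.4 0.7
   vertex 0.3 3.8 0.9
   vertex 3.3 1.5 0.3
  endloop
 endfacet
 facet normal -0.575 -0.728 -0.374
  outer loop
   vertex 1.9 2.4 0.7
   vertex 3.3 1.5 0.3
   vertex 2.4 0.0 4.6
  endloop
 endfacet
 facet normal -0.125 0.887 0.445
  outer loop
   vertex 3.5 3.9 1.6
   vertex 4.9 4.9 0.0
   vertex 0.3 3.8 0.9
  endloop
 endfacet
 facet normal -0.125 0.886 0.447
  outer loop
   vertex 3.5 3.9 1.6
   vertex 0.3 3.8 0.9
   vertex 3.9 3.2 3.1
  endloop
 endfacet
 facet normal -0.123 0.886 0.446
  outer loop
   vertex 3.5 3.9 1.6
   vertex 3.9 3.2 3.1
   vertex 4.9 4.9 0.0
  endloop
 endfacet
 facet normal -0.873 0.080 0.481
  outer loop
   vertex 2.1 1.8 4.5
   vertex 0.3 3.8 0.9
   vertex 2.1 0.6 4.7
  endloop
 endfacet
 facet normal -0.202 0.810 0.551
  outer loop
   vertex 2.1 1.8 4.5
   vertex 3.9 3.2 3.1
   vertex 0.3 3.8 0.9
  endloop
 endfacet
 facet normal 0.539 0.139 0.831
  outer loop
   vertex 2.1 1.8 4.5
   vertex 2.1 0.6 4.7
   vertex 3.9 3.2 3.1
  endloop
 endfacet
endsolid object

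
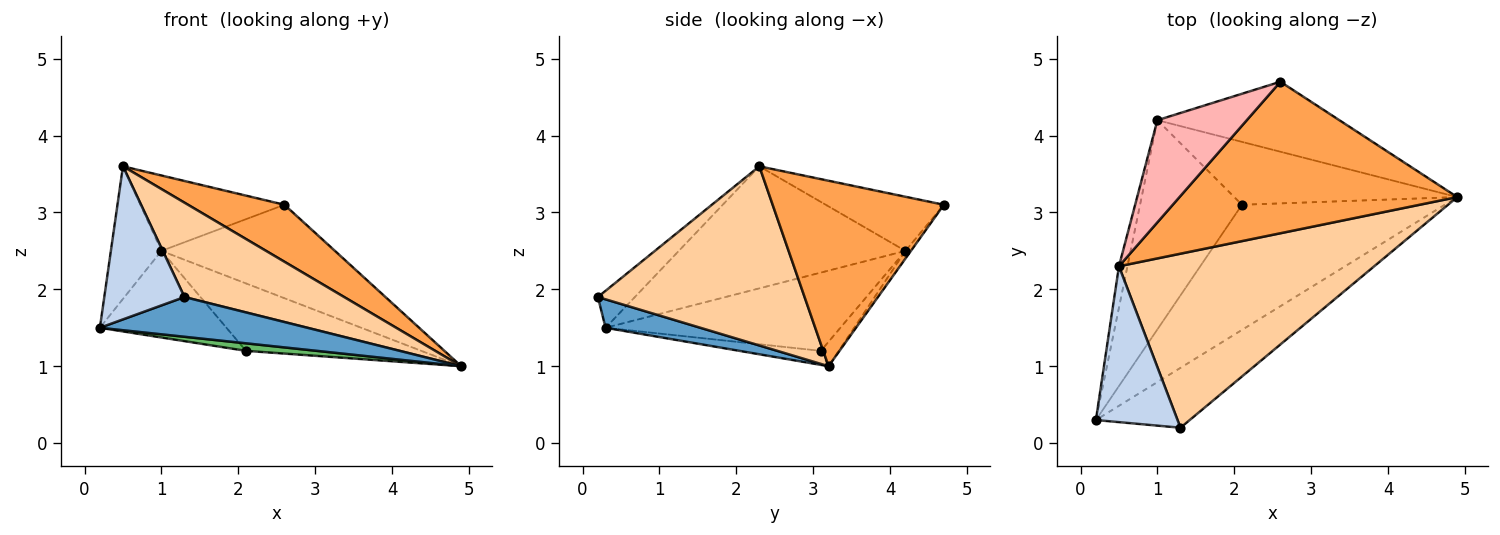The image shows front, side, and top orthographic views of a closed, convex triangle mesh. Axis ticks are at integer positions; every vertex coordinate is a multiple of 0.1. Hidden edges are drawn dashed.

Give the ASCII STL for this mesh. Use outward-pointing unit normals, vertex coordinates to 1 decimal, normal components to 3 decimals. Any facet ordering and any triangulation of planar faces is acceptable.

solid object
 facet normal 0.245 -0.536 -0.808
  outer loop
   vertex 1.3 0.2 1.9
   vertex 0.2 0.3 1.5
   vertex 4.9 3.2 1.0
  endloop
 endfacet
 facet normal -0.307 -0.667 0.679
  outer loop
   vertex 0.5 2.3 3.6
   vertex 0.2 0.3 1.5
   vertex 1.3 0.2 1.9
  endloop
 endfacet
 facet normal 0.530 -0.298 0.794
  outer loop
   vertex 0.5 2.3 3.6
   vertex 4.9 3.2 1.0
   vertex 2.6 4.7 3.1
  endloop
 endfacet
 facet normal 0.525 -0.406 0.748
  outer loop
   vertex 0.5 2.3 3.6
   vertex 1.3 0.2 1.9
   vertex 4.9 3.2 1.0
  endloop
 endfacet
 facet normal -0.069 -0.060 -0.996
  outer loop
   vertex 2.1 3.1 1.2
   vertex 4.9 3.2 1.0
   vertex 0.2 0.3 1.5
  endloop
 endfacet
 facet normal -0.025 0.800 -0.599
  outer loop
   vertex 1.0 4.2 2.5
   vertex 2.6 4.7 3.1
   vertex 4.9 3.2 1.0
  endloop
 endfacet
 facet normal -0.075 0.729 -0.680
  outer loop
   vertex 1.0 4.2 2.5
   vertex 4.9 3.2 1.0
   vertex 2.1 3.1 1.2
  endloop
 endfacet
 facet normal -0.438 0.534 0.723
  outer loop
   vertex 1.0 4.2 2.5
   vertex 0.5 2.3 3.6
   vertex 2.6 4.7 3.1
  endloop
 endfacet
 facet normal -0.974 0.217 -0.068
  outer loop
   vertex 1.0 4.2 2.5
   vertex 0.2 0.3 1.5
   vertex 0.5 2.3 3.6
  endloop
 endfacet
 facet normal -0.579 0.312 -0.754
  outer loop
   vertex 1.0 4.2 2.5
   vertex 2.1 3.1 1.2
   vertex 0.2 0.3 1.5
  endloop
 endfacet
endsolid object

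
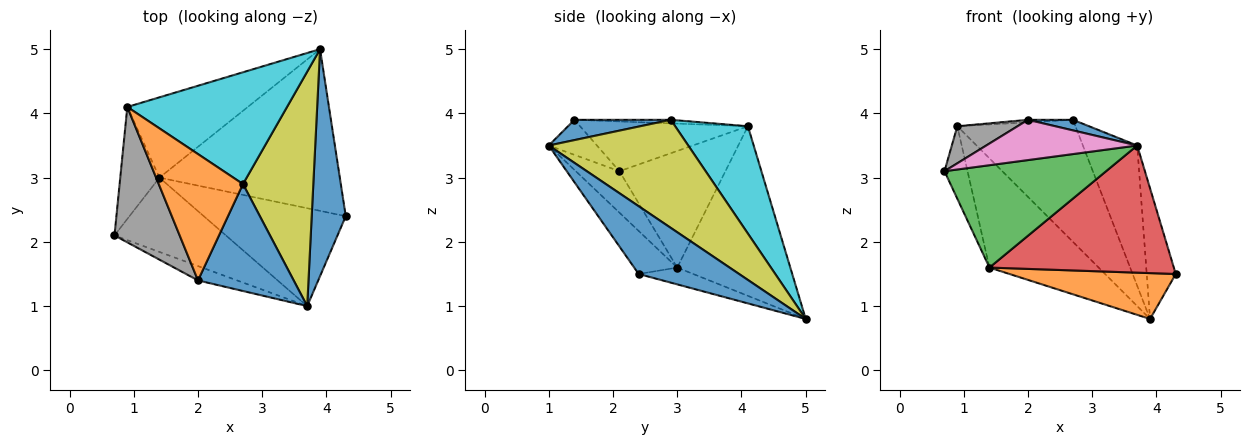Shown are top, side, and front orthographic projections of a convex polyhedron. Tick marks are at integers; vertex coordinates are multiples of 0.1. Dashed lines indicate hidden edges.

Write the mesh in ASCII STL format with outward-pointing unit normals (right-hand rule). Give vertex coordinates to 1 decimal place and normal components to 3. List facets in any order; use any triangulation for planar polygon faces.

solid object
 facet normal 0.865 0.250 0.435
  outer loop
   vertex 3.7 1.0 3.5
   vertex 4.3 2.4 1.5
   vertex 3.9 5.0 0.8
  endloop
 endfacet
 facet normal -0.089 -0.272 -0.958
  outer loop
   vertex 1.4 3.0 1.6
   vertex 3.9 5.0 0.8
   vertex 4.3 2.4 1.5
  endloop
 endfacet
 facet normal -0.213 -0.791 -0.574
  outer loop
   vertex 1.4 3.0 1.6
   vertex 3.7 1.0 3.5
   vertex 0.7 2.1 3.1
  endloop
 endfacet
 facet normal -0.182 -0.779 -0.600
  outer loop
   vertex 1.4 3.0 1.6
   vertex 4.3 2.4 1.5
   vertex 3.7 1.0 3.5
  endloop
 endfacet
 facet normal -0.928 0.202 -0.312
  outer loop
   vertex 1.4 3.0 1.6
   vertex 0.7 2.1 3.1
   vertex 0.9 4.1 3.8
  endloop
 endfacet
 facet normal -0.641 0.619 -0.455
  outer loop
   vertex 1.4 3.0 1.6
   vertex 0.9 4.1 3.8
   vertex 3.9 5.0 0.8
  endloop
 endfacet
 facet normal -0.288 -0.902 -0.321
  outer loop
   vertex 2.0 1.4 3.9
   vertex 0.7 2.1 3.1
   vertex 3.7 1.0 3.5
  endloop
 endfacet
 facet normal -0.593 -0.213 0.777
  outer loop
   vertex 2.0 1.4 3.9
   vertex 0.9 4.1 3.8
   vertex 0.7 2.1 3.1
  endloop
 endfacet
 facet normal 0.797 0.310 0.519
  outer loop
   vertex 2.7 2.9 3.9
   vertex 3.7 1.0 3.5
   vertex 3.9 5.0 0.8
  endloop
 endfacet
 facet normal 0.413 0.671 0.615
  outer loop
   vertex 2.7 2.9 3.9
   vertex 3.9 5.0 0.8
   vertex 0.9 4.1 3.8
  endloop
 endfacet
 facet normal 0.206 -0.096 0.974
  outer loop
   vertex 2.7 2.9 3.9
   vertex 2.0 1.4 3.9
   vertex 3.7 1.0 3.5
  endloop
 endfacet
 facet normal -0.042 0.020 0.999
  outer loop
   vertex 2.7 2.9 3.9
   vertex 0.9 4.1 3.8
   vertex 2.0 1.4 3.9
  endloop
 endfacet
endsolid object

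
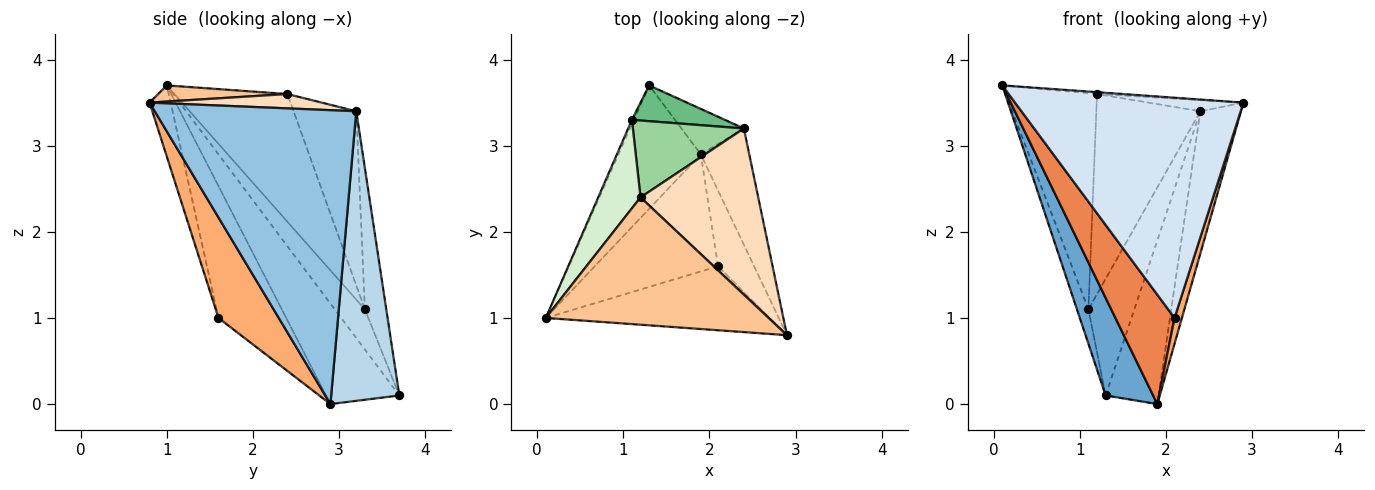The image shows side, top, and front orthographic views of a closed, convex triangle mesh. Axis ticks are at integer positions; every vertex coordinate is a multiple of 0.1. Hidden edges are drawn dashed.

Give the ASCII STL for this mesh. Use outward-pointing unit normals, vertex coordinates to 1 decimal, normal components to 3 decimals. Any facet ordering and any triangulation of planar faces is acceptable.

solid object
 facet normal -0.692 -0.448 -0.567
  outer loop
   vertex 1.9 2.9 0.0
   vertex 0.1 1.0 3.7
   vertex 1.3 3.7 0.1
  endloop
 endfacet
 facet normal 0.968 0.195 -0.160
  outer loop
   vertex 2.4 3.2 3.4
   vertex 2.9 0.8 3.5
   vertex 1.9 2.9 0.0
  endloop
 endfacet
 facet normal 0.778 0.605 -0.168
  outer loop
   vertex 2.4 3.2 3.4
   vertex 1.9 2.9 0.0
   vertex 1.3 3.7 0.1
  endloop
 endfacet
 facet normal -0.088 -0.957 -0.278
  outer loop
   vertex 2.1 1.6 1.0
   vertex 2.9 0.8 3.5
   vertex 0.1 1.0 3.7
  endloop
 endfacet
 facet normal -0.616 -0.538 -0.576
  outer loop
   vertex 2.1 1.6 1.0
   vertex 0.1 1.0 3.7
   vertex 1.9 2.9 0.0
  endloop
 endfacet
 facet normal 0.935 -0.114 -0.336
  outer loop
   vertex 2.1 1.6 1.0
   vertex 1.9 2.9 0.0
   vertex 2.9 0.8 3.5
  endloop
 endfacet
 facet normal 0.072 0.014 0.997
  outer loop
   vertex 1.2 2.4 3.6
   vertex 0.1 1.0 3.7
   vertex 2.9 0.8 3.5
  endloop
 endfacet
 facet normal 0.121 0.066 0.990
  outer loop
   vertex 1.2 2.4 3.6
   vertex 2.9 0.8 3.5
   vertex 2.4 3.2 3.4
  endloop
 endfacet
 facet normal -0.407 0.873 0.268
  outer loop
   vertex 1.1 3.3 1.1
   vertex 2.4 3.2 3.4
   vertex 1.3 3.7 0.1
  endloop
 endfacet
 facet normal -0.490 0.814 0.313
  outer loop
   vertex 1.1 3.3 1.1
   vertex 1.2 2.4 3.6
   vertex 2.4 3.2 3.4
  endloop
 endfacet
 facet normal -0.934 0.356 -0.044
  outer loop
   vertex 1.1 3.3 1.1
   vertex 1.3 3.7 0.1
   vertex 0.1 1.0 3.7
  endloop
 endfacet
 facet normal -0.753 0.609 0.249
  outer loop
   vertex 1.1 3.3 1.1
   vertex 0.1 1.0 3.7
   vertex 1.2 2.4 3.6
  endloop
 endfacet
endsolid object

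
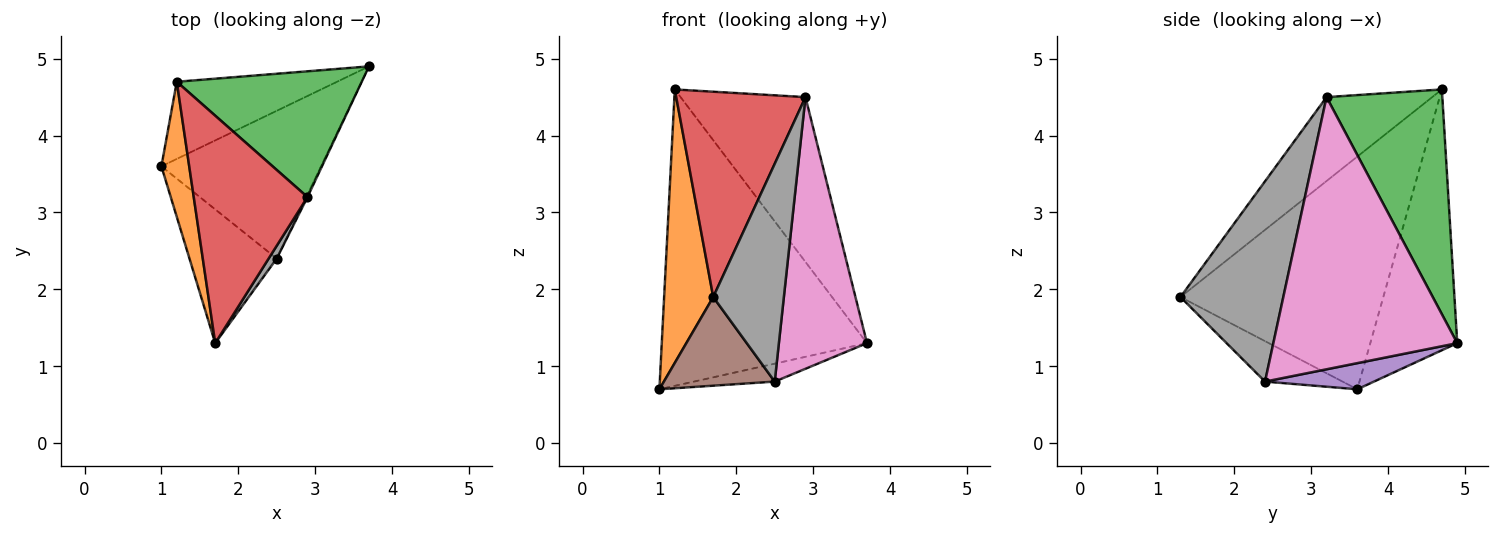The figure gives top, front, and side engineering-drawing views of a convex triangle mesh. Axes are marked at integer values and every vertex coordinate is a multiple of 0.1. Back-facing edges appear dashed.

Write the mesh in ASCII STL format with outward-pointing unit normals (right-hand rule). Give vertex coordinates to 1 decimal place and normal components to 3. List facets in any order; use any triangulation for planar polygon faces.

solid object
 facet normal -0.379 0.895 -0.233
  outer loop
   vertex 1.2 4.7 4.6
   vertex 3.7 4.9 1.3
   vertex 1.0 3.6 0.7
  endloop
 endfacet
 facet normal -0.965 -0.234 0.115
  outer loop
   vertex 1.2 4.7 4.6
   vertex 1.0 3.6 0.7
   vertex 1.7 1.3 1.9
  endloop
 endfacet
 facet normal 0.593 0.640 0.488
  outer loop
   vertex 2.9 3.2 4.5
   vertex 3.7 4.9 1.3
   vertex 1.2 4.7 4.6
  endloop
 endfacet
 facet normal -0.480 -0.588 0.651
  outer loop
   vertex 2.9 3.2 4.5
   vertex 1.2 4.7 4.6
   vertex 1.7 1.3 1.9
  endloop
 endfacet
 facet normal 0.160 0.119 -0.980
  outer loop
   vertex 2.5 2.4 0.8
   vertex 1.0 3.6 0.7
   vertex 3.7 4.9 1.3
  endloop
 endfacet
 facet normal -0.360 -0.515 -0.777
  outer loop
   vertex 2.5 2.4 0.8
   vertex 1.7 1.3 1.9
   vertex 1.0 3.6 0.7
  endloop
 endfacet
 facet normal 0.902 -0.432 -0.004
  outer loop
   vertex 2.5 2.4 0.8
   vertex 3.7 4.9 1.3
   vertex 2.9 3.2 4.5
  endloop
 endfacet
 facet normal 0.824 -0.566 0.033
  outer loop
   vertex 2.5 2.4 0.8
   vertex 2.9 3.2 4.5
   vertex 1.7 1.3 1.9
  endloop
 endfacet
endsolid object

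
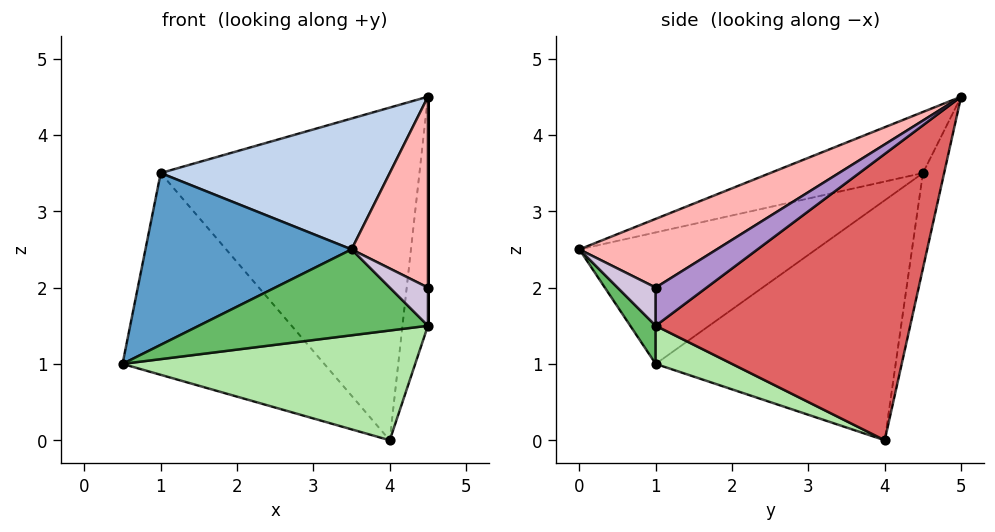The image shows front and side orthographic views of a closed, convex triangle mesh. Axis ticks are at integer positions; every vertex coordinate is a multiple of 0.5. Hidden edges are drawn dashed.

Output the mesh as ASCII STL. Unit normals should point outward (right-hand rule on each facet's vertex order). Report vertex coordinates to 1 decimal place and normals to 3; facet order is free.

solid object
 facet normal -0.515 -0.448 0.731
  outer loop
   vertex 1.0 4.5 3.5
   vertex 0.5 1.0 1.0
   vertex 3.5 0.0 2.5
  endloop
 endfacet
 facet normal -0.217 -0.325 0.921
  outer loop
   vertex 1.0 4.5 3.5
   vertex 3.5 0.0 2.5
   vertex 4.5 5.0 4.5
  endloop
 endfacet
 facet normal -0.613 0.515 -0.599
  outer loop
   vertex 1.0 4.5 3.5
   vertex 4.0 4.0 0.0
   vertex 0.5 1.0 1.0
  endloop
 endfacet
 facet normal -0.080 0.975 -0.208
  outer loop
   vertex 1.0 4.5 3.5
   vertex 4.5 5.0 4.5
   vertex 4.0 4.0 0.0
  endloop
 endfacet
 facet normal 0.083 -0.745 -0.662
  outer loop
   vertex 4.5 1.0 1.5
   vertex 3.5 0.0 2.5
   vertex 0.5 1.0 1.0
  endloop
 endfacet
 facet normal 0.112 -0.429 -0.896
  outer loop
   vertex 4.5 1.0 1.5
   vertex 0.5 1.0 1.0
   vertex 4.0 4.0 0.0
  endloop
 endfacet
 facet normal 0.986 0.099 -0.132
  outer loop
   vertex 4.5 1.0 1.5
   vertex 4.0 4.0 0.0
   vertex 4.5 5.0 4.5
  endloop
 endfacet
 facet normal 0.690 -0.383 0.614
  outer loop
   vertex 4.5 1.0 2.0
   vertex 4.5 5.0 4.5
   vertex 3.5 0.0 2.5
  endloop
 endfacet
 facet normal 1.000 0.000 0.000
  outer loop
   vertex 4.5 1.0 2.0
   vertex 4.5 1.0 1.5
   vertex 4.5 5.0 4.5
  endloop
 endfacet
 facet normal 0.707 -0.707 0.000
  outer loop
   vertex 4.5 1.0 2.0
   vertex 3.5 0.0 2.5
   vertex 4.5 1.0 1.5
  endloop
 endfacet
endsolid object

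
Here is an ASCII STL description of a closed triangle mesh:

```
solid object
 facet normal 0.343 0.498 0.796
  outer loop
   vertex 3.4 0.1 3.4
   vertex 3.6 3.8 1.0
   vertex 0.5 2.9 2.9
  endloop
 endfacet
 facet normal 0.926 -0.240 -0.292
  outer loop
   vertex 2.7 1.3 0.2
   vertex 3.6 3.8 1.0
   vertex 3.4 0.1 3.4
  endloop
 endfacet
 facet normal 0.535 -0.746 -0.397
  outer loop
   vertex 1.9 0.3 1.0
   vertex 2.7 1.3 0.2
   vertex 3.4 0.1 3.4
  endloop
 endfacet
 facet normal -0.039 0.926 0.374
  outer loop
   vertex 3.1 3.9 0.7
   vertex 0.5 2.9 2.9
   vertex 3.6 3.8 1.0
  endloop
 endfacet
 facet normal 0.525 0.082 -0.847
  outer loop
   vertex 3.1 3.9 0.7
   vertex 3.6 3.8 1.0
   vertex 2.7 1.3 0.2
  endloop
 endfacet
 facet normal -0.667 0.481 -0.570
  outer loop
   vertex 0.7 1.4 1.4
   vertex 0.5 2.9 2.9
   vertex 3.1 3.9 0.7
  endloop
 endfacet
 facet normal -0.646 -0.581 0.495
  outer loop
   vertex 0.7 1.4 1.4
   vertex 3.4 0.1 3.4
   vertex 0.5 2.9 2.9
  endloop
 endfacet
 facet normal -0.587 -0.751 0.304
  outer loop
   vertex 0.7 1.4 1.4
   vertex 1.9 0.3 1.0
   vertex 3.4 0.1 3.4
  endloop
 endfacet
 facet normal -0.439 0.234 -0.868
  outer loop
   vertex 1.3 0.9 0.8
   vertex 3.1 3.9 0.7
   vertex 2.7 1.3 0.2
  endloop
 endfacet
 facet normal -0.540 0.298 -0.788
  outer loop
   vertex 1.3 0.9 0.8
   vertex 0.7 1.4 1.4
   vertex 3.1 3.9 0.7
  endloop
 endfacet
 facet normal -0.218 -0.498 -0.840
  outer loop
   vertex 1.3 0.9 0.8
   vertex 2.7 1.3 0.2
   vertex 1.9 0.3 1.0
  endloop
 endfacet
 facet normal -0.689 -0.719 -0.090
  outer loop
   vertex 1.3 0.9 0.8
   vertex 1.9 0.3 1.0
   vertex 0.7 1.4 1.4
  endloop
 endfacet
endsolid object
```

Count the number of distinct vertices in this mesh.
8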